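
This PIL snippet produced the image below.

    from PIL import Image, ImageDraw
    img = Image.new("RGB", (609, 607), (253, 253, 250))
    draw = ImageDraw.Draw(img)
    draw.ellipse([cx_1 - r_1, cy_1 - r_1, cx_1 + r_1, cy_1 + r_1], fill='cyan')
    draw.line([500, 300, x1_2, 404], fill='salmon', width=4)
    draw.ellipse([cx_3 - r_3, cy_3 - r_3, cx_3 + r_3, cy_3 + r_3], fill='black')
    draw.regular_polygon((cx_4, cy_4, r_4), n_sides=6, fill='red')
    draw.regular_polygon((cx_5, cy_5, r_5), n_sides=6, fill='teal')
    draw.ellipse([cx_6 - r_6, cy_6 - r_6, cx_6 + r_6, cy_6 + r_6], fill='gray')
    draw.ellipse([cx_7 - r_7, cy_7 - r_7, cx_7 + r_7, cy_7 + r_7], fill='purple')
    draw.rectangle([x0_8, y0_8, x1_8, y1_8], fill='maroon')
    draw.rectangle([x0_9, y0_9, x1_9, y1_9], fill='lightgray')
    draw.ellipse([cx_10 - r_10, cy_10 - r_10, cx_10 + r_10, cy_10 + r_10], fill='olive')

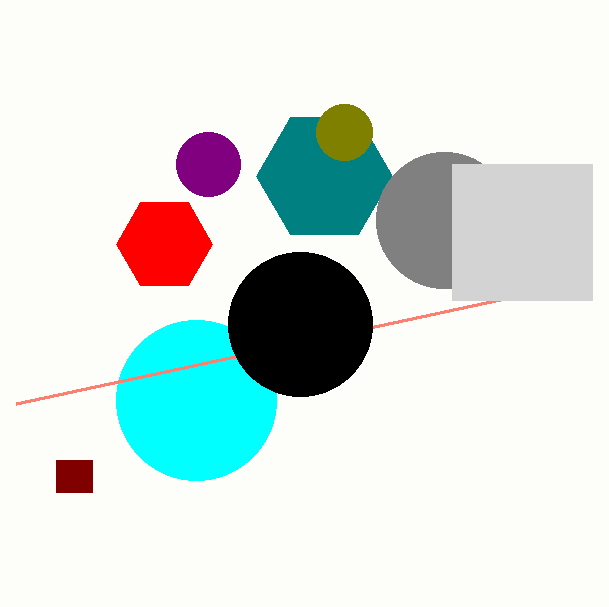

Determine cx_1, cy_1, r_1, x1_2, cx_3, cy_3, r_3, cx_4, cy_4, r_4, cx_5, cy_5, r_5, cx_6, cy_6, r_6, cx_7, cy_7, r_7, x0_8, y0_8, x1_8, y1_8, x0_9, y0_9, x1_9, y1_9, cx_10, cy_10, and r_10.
cx_1 = 196; cy_1 = 400; r_1 = 80; x1_2 = 16; cx_3 = 300; cy_3 = 324; r_3 = 72; cx_4 = 164; cy_4 = 244; r_4 = 48; cx_5 = 324; cy_5 = 176; r_5 = 68; cx_6 = 444; cy_6 = 220; r_6 = 68; cx_7 = 208; cy_7 = 164; r_7 = 32; x0_8 = 56; y0_8 = 460; x1_8 = 92; y1_8 = 492; x0_9 = 452; y0_9 = 164; x1_9 = 592; y1_9 = 300; cx_10 = 344; cy_10 = 132; r_10 = 28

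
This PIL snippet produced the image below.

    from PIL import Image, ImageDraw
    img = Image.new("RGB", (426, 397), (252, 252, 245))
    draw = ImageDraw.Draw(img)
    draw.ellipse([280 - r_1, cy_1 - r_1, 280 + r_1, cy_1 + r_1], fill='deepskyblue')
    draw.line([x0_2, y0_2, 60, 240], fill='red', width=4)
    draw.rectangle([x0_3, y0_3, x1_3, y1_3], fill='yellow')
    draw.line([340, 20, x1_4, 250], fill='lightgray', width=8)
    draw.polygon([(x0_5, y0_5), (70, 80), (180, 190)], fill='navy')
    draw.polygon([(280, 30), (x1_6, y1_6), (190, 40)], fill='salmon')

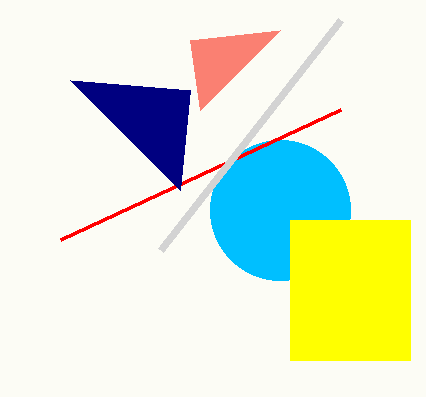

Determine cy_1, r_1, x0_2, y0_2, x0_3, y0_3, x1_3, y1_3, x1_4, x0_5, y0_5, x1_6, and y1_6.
cy_1 = 210
r_1 = 70
x0_2 = 340
y0_2 = 110
x0_3 = 290
y0_3 = 220
x1_3 = 410
y1_3 = 360
x1_4 = 160
x0_5 = 190
y0_5 = 90
x1_6 = 200
y1_6 = 110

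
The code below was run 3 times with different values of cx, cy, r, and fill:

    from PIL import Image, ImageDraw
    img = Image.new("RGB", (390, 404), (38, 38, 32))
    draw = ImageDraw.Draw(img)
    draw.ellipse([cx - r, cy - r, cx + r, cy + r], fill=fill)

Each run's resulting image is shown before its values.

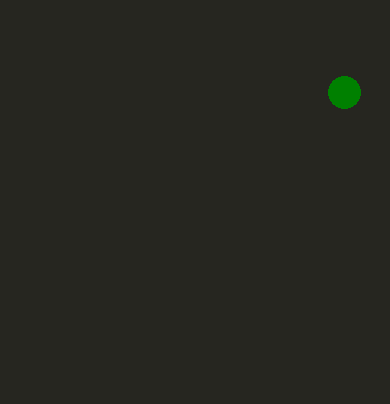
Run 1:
cx = 344
cy = 92
r = 16
fill = 'green'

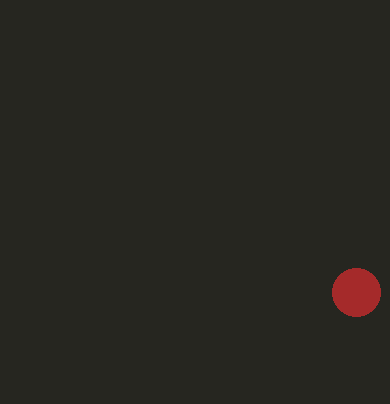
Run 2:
cx = 356, cy = 292, r = 24, fill = 'brown'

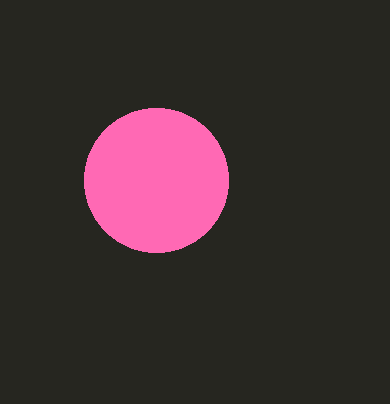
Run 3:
cx = 156, cy = 180, r = 72, fill = 'hotpink'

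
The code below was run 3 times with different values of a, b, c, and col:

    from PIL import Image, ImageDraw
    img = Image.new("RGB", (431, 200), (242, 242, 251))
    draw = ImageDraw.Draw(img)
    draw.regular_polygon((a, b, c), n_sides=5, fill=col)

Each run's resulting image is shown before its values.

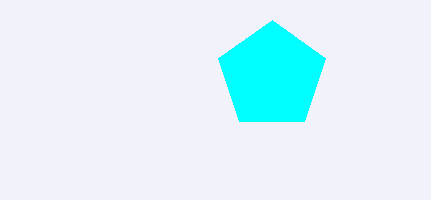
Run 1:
a = 272
b = 76
c = 56
col = 'cyan'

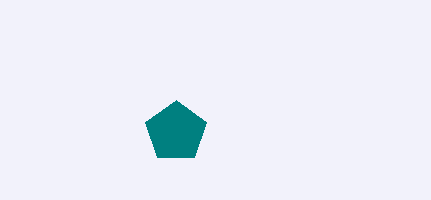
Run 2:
a = 176; b = 132; c = 32; col = 'teal'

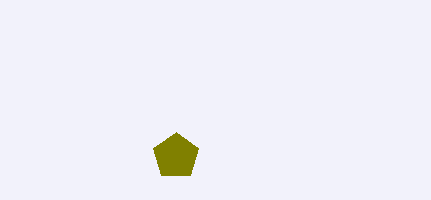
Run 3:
a = 176; b = 156; c = 24; col = 'olive'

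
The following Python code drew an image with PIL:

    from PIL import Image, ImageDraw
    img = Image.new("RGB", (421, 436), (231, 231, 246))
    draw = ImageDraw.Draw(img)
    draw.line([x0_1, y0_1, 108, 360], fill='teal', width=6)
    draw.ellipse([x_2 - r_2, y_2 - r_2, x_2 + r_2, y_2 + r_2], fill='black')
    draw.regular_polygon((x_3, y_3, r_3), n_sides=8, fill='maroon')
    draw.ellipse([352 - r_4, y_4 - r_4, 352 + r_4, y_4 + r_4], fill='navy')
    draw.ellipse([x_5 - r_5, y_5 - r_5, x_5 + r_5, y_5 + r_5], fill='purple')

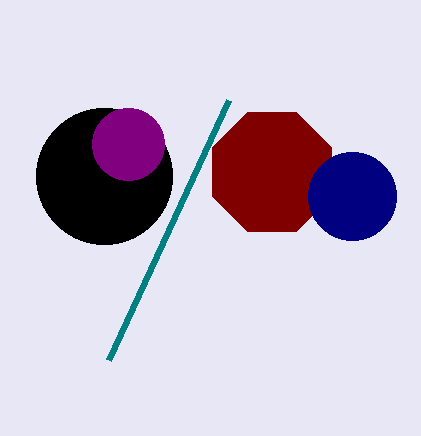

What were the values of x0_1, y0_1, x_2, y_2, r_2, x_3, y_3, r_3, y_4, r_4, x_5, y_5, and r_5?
x0_1 = 228, y0_1 = 100, x_2 = 104, y_2 = 176, r_2 = 68, x_3 = 272, y_3 = 172, r_3 = 64, y_4 = 196, r_4 = 44, x_5 = 128, y_5 = 144, r_5 = 36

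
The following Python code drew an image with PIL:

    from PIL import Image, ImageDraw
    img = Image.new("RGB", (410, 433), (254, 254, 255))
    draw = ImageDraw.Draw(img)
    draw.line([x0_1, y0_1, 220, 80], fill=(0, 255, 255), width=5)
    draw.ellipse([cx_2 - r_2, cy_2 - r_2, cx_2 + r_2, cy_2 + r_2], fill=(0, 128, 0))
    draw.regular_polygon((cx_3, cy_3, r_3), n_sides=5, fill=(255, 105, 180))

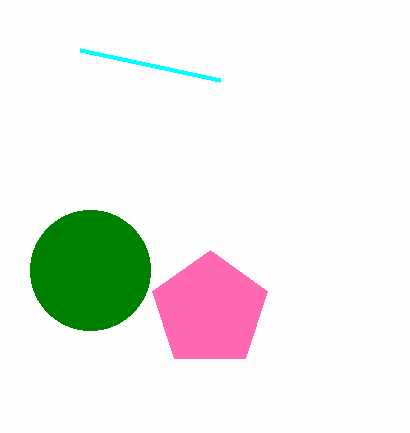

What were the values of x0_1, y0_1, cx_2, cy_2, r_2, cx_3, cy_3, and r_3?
x0_1 = 80; y0_1 = 50; cx_2 = 90; cy_2 = 270; r_2 = 60; cx_3 = 210; cy_3 = 310; r_3 = 60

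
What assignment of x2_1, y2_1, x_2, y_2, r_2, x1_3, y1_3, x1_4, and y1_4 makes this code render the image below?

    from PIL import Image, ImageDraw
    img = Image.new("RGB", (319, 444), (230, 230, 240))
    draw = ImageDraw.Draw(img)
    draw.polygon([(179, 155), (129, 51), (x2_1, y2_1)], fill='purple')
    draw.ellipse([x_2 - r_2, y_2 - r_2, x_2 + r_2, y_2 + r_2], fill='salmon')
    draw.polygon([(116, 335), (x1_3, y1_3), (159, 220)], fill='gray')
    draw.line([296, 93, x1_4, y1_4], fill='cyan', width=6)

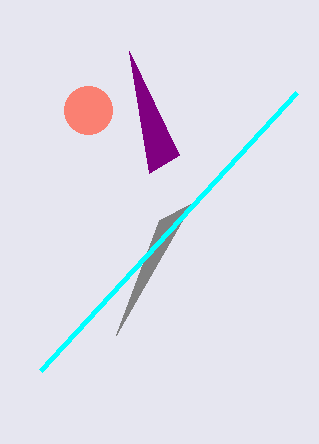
x2_1 = 149
y2_1 = 173
x_2 = 88
y_2 = 110
r_2 = 24
x1_3 = 192
y1_3 = 203
x1_4 = 40
y1_4 = 371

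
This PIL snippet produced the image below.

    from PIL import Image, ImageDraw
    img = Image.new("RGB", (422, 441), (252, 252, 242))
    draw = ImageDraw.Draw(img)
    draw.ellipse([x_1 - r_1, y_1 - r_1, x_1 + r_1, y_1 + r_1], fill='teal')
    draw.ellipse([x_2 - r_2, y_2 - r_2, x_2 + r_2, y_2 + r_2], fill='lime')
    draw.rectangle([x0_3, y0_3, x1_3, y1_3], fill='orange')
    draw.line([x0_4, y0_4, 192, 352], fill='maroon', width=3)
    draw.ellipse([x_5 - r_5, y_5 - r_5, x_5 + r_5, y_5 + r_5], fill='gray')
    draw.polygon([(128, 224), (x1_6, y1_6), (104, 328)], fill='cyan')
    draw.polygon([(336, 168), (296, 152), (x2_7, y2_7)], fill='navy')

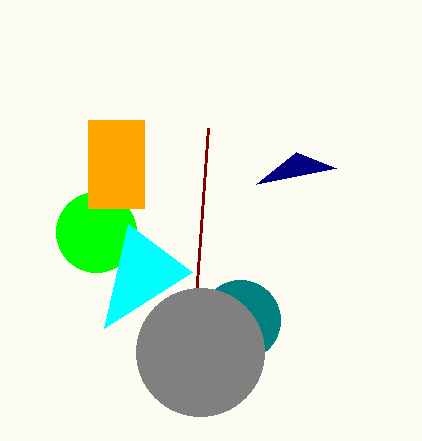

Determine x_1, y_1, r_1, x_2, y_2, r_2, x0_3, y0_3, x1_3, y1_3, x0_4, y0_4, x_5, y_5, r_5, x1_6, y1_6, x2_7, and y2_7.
x_1 = 240, y_1 = 320, r_1 = 40, x_2 = 96, y_2 = 232, r_2 = 40, x0_3 = 88, y0_3 = 120, x1_3 = 144, y1_3 = 208, x0_4 = 208, y0_4 = 128, x_5 = 200, y_5 = 352, r_5 = 64, x1_6 = 192, y1_6 = 272, x2_7 = 256, y2_7 = 184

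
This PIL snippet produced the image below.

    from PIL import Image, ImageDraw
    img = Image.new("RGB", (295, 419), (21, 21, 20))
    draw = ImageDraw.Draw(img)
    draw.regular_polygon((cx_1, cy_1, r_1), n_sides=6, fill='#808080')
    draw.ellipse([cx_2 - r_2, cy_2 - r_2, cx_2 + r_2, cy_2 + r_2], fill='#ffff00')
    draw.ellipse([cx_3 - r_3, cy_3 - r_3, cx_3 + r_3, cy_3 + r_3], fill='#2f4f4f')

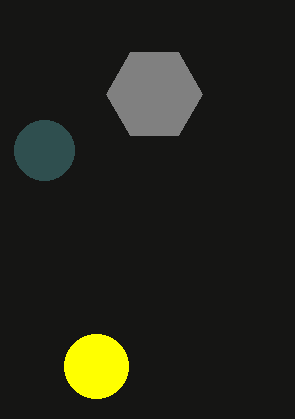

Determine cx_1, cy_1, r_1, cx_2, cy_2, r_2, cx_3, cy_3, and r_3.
cx_1 = 154, cy_1 = 94, r_1 = 48, cx_2 = 96, cy_2 = 366, r_2 = 32, cx_3 = 44, cy_3 = 150, r_3 = 30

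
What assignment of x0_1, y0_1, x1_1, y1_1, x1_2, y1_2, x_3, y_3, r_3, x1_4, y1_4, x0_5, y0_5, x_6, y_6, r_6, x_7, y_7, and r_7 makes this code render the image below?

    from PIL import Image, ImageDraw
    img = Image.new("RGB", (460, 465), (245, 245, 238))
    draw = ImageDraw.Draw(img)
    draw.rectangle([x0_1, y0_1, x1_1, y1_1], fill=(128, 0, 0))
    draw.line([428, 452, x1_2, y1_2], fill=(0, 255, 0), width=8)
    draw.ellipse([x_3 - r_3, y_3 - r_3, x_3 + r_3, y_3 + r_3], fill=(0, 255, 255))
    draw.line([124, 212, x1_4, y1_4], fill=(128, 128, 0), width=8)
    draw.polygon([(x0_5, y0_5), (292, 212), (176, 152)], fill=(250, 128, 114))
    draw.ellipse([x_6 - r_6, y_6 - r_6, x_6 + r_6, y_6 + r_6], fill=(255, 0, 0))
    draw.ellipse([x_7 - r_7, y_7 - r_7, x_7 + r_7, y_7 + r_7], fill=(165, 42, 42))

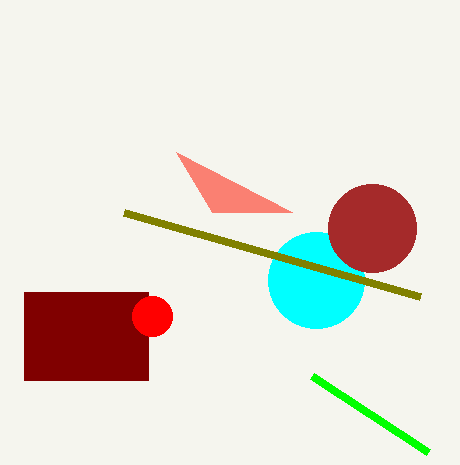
x0_1 = 24, y0_1 = 292, x1_1 = 148, y1_1 = 380, x1_2 = 312, y1_2 = 376, x_3 = 316, y_3 = 280, r_3 = 48, x1_4 = 420, y1_4 = 296, x0_5 = 212, y0_5 = 212, x_6 = 152, y_6 = 316, r_6 = 20, x_7 = 372, y_7 = 228, r_7 = 44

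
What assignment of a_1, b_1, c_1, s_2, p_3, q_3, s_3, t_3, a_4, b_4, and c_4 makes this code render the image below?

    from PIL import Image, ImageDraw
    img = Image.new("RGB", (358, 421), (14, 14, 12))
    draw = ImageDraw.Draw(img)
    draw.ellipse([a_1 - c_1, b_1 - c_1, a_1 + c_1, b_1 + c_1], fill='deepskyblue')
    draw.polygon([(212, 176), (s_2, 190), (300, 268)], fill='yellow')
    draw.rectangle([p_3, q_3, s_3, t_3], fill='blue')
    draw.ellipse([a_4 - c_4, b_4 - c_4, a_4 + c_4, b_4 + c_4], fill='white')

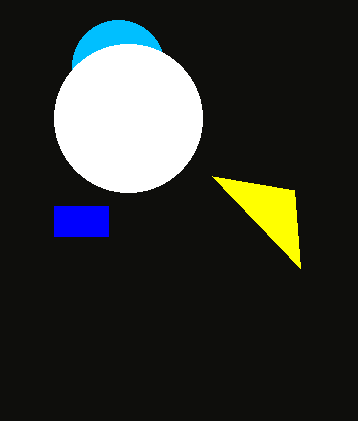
a_1 = 118, b_1 = 66, c_1 = 46, s_2 = 294, p_3 = 54, q_3 = 206, s_3 = 108, t_3 = 236, a_4 = 128, b_4 = 118, c_4 = 74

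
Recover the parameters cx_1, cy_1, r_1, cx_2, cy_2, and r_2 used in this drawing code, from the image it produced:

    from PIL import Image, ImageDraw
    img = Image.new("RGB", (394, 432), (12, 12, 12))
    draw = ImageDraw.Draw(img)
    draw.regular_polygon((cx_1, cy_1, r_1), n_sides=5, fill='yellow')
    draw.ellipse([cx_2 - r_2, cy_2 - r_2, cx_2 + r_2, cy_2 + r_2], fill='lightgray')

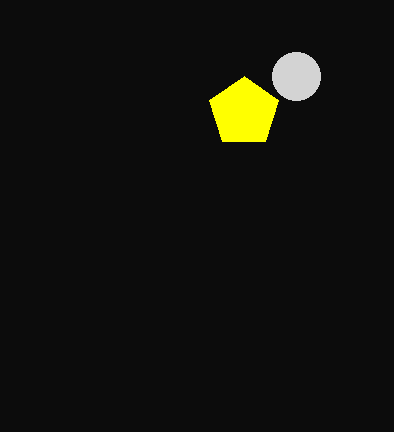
cx_1 = 244, cy_1 = 112, r_1 = 36, cx_2 = 296, cy_2 = 76, r_2 = 24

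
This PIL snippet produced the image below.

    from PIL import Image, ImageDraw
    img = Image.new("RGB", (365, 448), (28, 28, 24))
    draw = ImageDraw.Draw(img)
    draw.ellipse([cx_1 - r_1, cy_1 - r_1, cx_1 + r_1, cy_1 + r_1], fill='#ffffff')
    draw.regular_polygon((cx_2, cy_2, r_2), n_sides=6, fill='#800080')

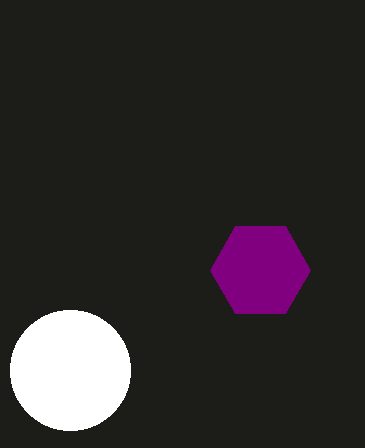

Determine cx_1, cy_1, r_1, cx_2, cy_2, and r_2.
cx_1 = 70
cy_1 = 370
r_1 = 60
cx_2 = 260
cy_2 = 270
r_2 = 50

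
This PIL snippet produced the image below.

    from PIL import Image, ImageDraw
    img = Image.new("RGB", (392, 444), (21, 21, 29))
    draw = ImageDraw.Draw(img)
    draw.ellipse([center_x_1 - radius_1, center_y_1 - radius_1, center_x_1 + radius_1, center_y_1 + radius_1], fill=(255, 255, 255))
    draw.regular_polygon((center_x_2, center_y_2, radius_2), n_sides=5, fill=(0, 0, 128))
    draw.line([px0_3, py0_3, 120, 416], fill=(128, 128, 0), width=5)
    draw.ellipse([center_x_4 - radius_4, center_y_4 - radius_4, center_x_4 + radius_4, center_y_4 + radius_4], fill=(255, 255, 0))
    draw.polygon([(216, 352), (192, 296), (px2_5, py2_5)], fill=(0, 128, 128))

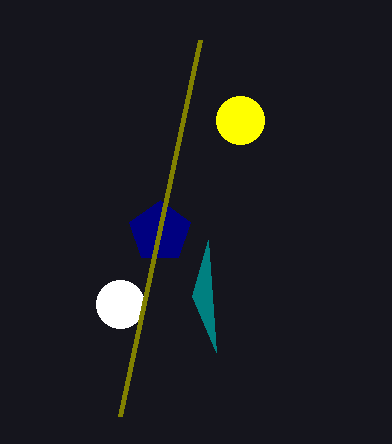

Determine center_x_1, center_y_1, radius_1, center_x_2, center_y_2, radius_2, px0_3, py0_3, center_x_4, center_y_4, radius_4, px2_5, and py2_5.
center_x_1 = 120
center_y_1 = 304
radius_1 = 24
center_x_2 = 160
center_y_2 = 232
radius_2 = 32
px0_3 = 200
py0_3 = 40
center_x_4 = 240
center_y_4 = 120
radius_4 = 24
px2_5 = 208
py2_5 = 240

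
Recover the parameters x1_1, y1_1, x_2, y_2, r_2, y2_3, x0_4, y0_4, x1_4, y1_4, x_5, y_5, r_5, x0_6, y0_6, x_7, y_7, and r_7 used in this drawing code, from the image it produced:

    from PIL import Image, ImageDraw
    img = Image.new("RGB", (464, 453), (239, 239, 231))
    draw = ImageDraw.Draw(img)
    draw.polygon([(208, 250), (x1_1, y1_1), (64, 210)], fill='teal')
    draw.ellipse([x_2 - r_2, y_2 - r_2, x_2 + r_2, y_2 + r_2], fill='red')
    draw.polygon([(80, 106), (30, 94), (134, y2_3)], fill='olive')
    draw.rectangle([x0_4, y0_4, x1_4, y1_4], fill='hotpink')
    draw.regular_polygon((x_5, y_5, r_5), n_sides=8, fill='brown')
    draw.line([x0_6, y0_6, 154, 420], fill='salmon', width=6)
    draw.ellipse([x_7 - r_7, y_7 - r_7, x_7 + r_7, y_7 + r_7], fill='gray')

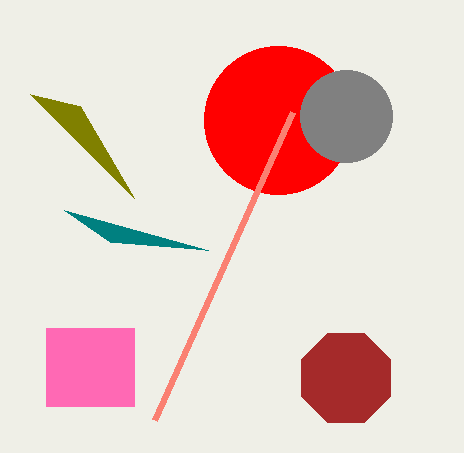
x1_1 = 110; y1_1 = 242; x_2 = 278; y_2 = 120; r_2 = 74; y2_3 = 198; x0_4 = 46; y0_4 = 328; x1_4 = 134; y1_4 = 406; x_5 = 346; y_5 = 378; r_5 = 48; x0_6 = 292; y0_6 = 112; x_7 = 346; y_7 = 116; r_7 = 46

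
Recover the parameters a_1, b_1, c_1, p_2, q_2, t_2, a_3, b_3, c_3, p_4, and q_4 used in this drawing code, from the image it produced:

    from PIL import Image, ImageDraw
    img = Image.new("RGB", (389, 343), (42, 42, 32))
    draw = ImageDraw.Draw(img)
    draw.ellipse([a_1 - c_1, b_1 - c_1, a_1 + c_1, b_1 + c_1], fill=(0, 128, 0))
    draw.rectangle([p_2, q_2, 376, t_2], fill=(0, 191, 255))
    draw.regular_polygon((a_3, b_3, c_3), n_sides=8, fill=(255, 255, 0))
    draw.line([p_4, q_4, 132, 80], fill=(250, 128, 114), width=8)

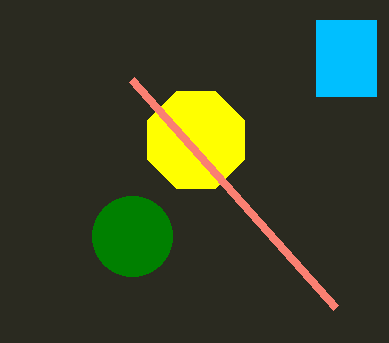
a_1 = 132
b_1 = 236
c_1 = 40
p_2 = 316
q_2 = 20
t_2 = 96
a_3 = 196
b_3 = 140
c_3 = 52
p_4 = 336
q_4 = 308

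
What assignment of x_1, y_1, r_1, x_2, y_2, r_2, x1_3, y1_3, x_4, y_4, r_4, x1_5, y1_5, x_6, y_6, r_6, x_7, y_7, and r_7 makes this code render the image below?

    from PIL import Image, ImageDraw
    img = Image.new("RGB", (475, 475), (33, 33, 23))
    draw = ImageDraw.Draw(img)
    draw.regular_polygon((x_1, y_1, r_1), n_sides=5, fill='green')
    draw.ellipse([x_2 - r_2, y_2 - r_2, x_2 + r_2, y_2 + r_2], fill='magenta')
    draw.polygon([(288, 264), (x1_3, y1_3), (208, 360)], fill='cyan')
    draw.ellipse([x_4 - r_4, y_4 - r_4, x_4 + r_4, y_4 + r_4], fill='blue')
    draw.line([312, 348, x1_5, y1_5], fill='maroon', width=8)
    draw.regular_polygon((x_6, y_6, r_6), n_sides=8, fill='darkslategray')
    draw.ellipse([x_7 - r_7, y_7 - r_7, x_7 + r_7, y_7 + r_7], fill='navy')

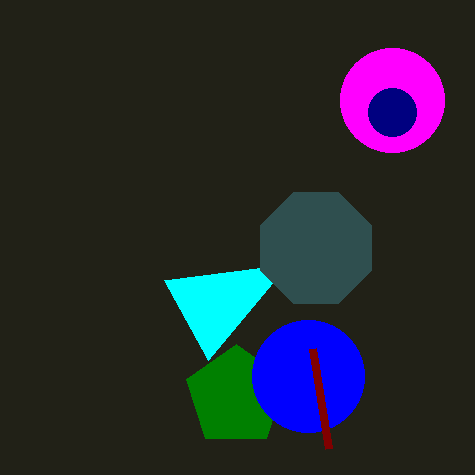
x_1 = 236
y_1 = 396
r_1 = 52
x_2 = 392
y_2 = 100
r_2 = 52
x1_3 = 164
y1_3 = 280
x_4 = 308
y_4 = 376
r_4 = 56
x1_5 = 328
y1_5 = 448
x_6 = 316
y_6 = 248
r_6 = 60
x_7 = 392
y_7 = 112
r_7 = 24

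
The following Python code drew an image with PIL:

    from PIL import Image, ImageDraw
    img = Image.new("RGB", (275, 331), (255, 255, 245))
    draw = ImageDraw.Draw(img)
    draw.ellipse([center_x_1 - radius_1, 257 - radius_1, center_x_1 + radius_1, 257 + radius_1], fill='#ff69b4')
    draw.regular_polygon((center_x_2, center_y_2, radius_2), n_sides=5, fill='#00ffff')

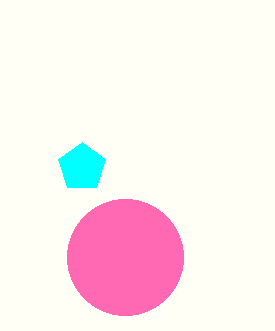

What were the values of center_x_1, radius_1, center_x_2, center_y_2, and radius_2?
center_x_1 = 125; radius_1 = 58; center_x_2 = 82; center_y_2 = 167; radius_2 = 25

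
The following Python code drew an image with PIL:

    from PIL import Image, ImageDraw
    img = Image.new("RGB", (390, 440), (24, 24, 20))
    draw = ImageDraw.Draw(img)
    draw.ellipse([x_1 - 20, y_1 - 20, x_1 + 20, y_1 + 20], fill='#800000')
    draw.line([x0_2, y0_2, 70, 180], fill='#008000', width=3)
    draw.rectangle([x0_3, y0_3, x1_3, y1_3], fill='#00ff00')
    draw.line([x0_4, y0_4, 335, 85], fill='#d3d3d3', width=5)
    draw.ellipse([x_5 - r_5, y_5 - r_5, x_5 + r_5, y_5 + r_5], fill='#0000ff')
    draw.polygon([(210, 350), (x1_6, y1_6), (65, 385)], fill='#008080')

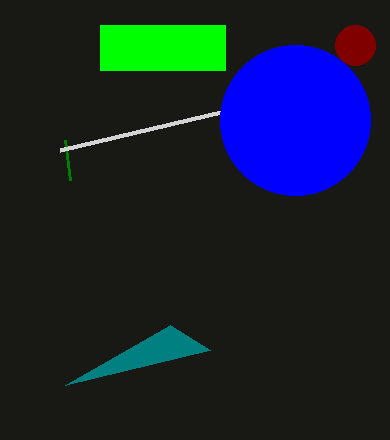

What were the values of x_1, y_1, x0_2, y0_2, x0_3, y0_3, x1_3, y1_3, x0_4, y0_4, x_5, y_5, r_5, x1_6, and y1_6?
x_1 = 355; y_1 = 45; x0_2 = 65; y0_2 = 140; x0_3 = 100; y0_3 = 25; x1_3 = 225; y1_3 = 70; x0_4 = 60; y0_4 = 150; x_5 = 295; y_5 = 120; r_5 = 75; x1_6 = 170; y1_6 = 325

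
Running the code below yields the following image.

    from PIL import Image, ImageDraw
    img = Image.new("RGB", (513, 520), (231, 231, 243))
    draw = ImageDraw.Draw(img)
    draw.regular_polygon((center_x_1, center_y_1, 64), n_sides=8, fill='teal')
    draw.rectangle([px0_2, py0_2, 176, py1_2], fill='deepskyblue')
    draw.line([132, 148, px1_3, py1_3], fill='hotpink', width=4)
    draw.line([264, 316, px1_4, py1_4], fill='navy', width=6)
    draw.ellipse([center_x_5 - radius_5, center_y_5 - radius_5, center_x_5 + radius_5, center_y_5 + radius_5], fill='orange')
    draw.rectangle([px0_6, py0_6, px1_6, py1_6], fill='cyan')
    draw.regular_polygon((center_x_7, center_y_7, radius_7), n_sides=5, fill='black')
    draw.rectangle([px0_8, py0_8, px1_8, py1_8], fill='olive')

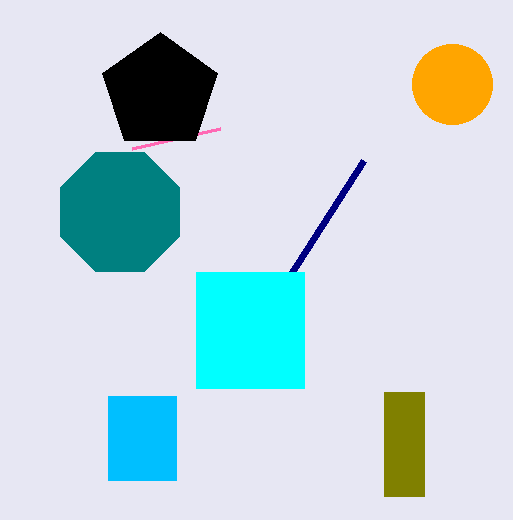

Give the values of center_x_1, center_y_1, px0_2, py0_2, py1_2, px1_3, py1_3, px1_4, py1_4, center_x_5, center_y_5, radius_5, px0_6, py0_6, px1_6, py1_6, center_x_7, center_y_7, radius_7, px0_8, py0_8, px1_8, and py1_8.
center_x_1 = 120
center_y_1 = 212
px0_2 = 108
py0_2 = 396
py1_2 = 480
px1_3 = 220
py1_3 = 128
px1_4 = 364
py1_4 = 160
center_x_5 = 452
center_y_5 = 84
radius_5 = 40
px0_6 = 196
py0_6 = 272
px1_6 = 304
py1_6 = 388
center_x_7 = 160
center_y_7 = 92
radius_7 = 60
px0_8 = 384
py0_8 = 392
px1_8 = 424
py1_8 = 496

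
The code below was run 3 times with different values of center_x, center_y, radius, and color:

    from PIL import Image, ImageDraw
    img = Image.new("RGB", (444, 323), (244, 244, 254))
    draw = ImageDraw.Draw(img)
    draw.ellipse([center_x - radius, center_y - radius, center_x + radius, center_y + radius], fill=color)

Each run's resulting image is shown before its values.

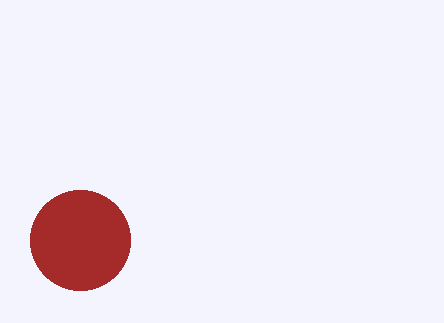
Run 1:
center_x = 80; center_y = 240; radius = 50; color = 'brown'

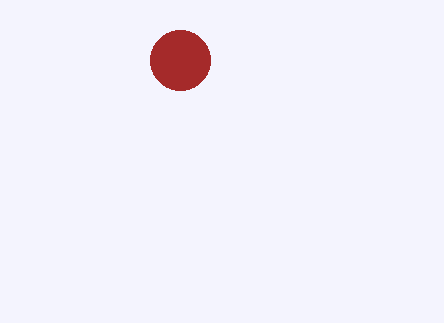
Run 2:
center_x = 180; center_y = 60; radius = 30; color = 'brown'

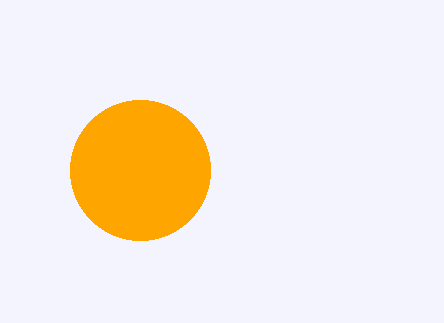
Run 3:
center_x = 140; center_y = 170; radius = 70; color = 'orange'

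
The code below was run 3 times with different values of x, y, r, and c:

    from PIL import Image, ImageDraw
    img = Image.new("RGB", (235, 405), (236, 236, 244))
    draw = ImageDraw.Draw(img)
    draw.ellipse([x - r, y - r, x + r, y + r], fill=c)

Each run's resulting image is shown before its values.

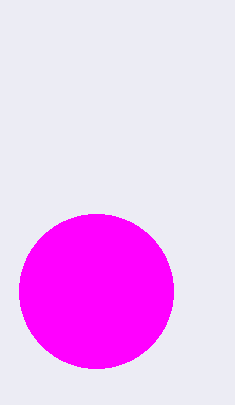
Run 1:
x = 96
y = 291
r = 77
c = 'magenta'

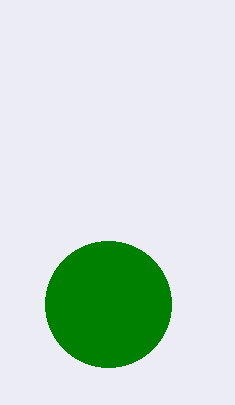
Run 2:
x = 108; y = 304; r = 63; c = 'green'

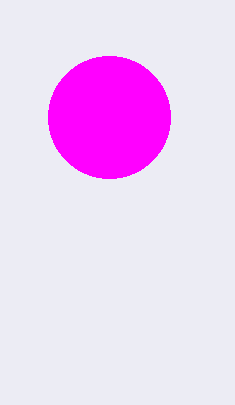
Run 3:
x = 109
y = 117
r = 61
c = 'magenta'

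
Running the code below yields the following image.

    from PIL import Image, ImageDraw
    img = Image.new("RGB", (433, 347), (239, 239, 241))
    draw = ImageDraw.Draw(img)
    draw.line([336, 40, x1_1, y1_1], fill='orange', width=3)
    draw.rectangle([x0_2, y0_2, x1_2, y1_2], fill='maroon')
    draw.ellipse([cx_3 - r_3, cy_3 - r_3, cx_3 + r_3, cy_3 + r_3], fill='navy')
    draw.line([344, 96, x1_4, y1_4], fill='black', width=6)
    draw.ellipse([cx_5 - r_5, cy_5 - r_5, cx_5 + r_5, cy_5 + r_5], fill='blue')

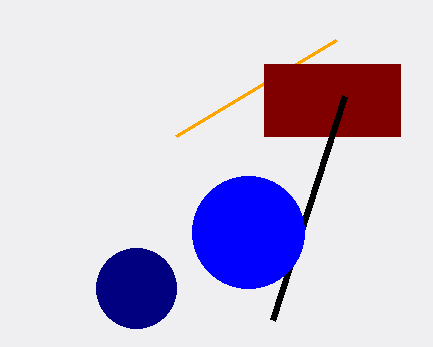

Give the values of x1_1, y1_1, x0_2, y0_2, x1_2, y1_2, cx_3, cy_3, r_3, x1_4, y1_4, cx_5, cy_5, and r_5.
x1_1 = 176, y1_1 = 136, x0_2 = 264, y0_2 = 64, x1_2 = 400, y1_2 = 136, cx_3 = 136, cy_3 = 288, r_3 = 40, x1_4 = 272, y1_4 = 320, cx_5 = 248, cy_5 = 232, r_5 = 56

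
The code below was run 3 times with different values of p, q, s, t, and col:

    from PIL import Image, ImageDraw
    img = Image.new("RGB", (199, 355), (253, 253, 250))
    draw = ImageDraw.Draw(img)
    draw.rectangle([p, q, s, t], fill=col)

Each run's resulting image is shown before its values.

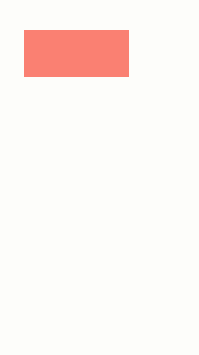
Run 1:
p = 24
q = 30
s = 128
t = 76
col = 'salmon'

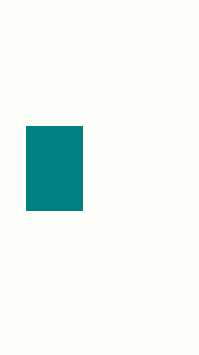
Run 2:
p = 26
q = 126
s = 82
t = 210
col = 'teal'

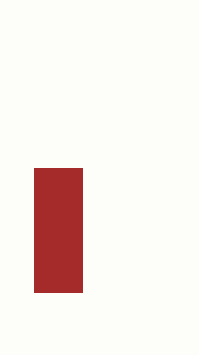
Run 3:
p = 34, q = 168, s = 82, t = 292, col = 'brown'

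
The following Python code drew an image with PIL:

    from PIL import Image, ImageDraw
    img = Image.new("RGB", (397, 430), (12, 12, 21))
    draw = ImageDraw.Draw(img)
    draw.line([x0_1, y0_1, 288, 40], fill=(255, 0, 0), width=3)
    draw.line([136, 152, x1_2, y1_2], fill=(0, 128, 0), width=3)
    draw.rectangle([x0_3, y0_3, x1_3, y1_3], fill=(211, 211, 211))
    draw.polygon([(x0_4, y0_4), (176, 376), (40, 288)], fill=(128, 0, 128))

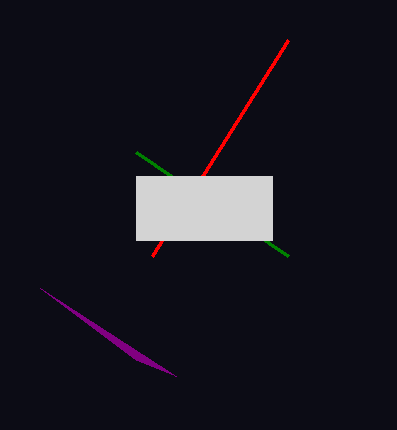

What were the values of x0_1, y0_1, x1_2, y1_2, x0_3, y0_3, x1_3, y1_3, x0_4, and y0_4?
x0_1 = 152; y0_1 = 256; x1_2 = 288; y1_2 = 256; x0_3 = 136; y0_3 = 176; x1_3 = 272; y1_3 = 240; x0_4 = 136; y0_4 = 360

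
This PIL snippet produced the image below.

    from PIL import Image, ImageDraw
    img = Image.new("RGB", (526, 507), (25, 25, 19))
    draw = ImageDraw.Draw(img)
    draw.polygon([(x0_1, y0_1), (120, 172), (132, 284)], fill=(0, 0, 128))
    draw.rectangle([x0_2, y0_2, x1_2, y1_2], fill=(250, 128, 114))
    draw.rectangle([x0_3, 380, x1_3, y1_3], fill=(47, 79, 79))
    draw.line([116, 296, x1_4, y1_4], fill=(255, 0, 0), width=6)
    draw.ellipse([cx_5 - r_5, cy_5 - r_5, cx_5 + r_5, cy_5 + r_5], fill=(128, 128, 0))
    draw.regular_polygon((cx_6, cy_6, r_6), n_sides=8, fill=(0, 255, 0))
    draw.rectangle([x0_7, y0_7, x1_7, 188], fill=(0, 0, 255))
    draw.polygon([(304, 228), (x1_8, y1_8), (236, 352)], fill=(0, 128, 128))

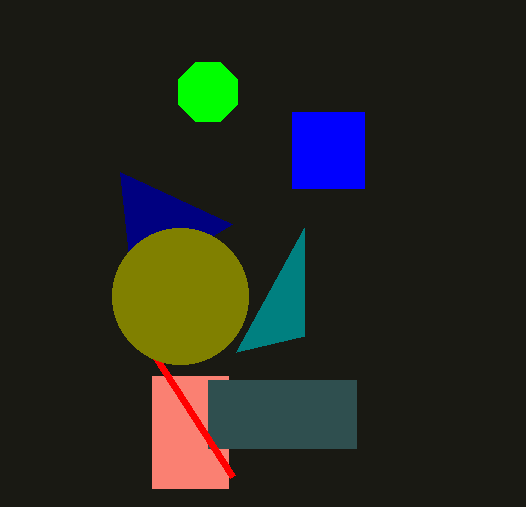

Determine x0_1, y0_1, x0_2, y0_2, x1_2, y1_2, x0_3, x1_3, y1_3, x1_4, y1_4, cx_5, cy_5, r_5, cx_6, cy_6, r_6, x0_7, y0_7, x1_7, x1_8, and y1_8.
x0_1 = 232
y0_1 = 224
x0_2 = 152
y0_2 = 376
x1_2 = 228
y1_2 = 488
x0_3 = 208
x1_3 = 356
y1_3 = 448
x1_4 = 232
y1_4 = 476
cx_5 = 180
cy_5 = 296
r_5 = 68
cx_6 = 208
cy_6 = 92
r_6 = 32
x0_7 = 292
y0_7 = 112
x1_7 = 364
x1_8 = 304
y1_8 = 336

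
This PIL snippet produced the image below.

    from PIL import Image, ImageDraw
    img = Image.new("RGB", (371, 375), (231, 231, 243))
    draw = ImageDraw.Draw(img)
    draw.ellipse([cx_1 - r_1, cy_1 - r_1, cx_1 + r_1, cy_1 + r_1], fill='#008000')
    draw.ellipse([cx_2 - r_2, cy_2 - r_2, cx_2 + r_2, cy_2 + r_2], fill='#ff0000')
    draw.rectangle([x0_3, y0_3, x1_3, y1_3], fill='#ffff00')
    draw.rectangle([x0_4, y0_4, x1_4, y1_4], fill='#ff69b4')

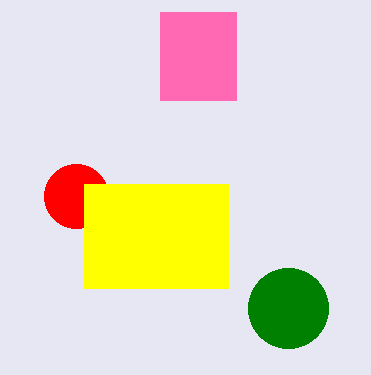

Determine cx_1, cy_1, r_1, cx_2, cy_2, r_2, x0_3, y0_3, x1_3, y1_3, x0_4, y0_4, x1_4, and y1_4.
cx_1 = 288, cy_1 = 308, r_1 = 40, cx_2 = 76, cy_2 = 196, r_2 = 32, x0_3 = 84, y0_3 = 184, x1_3 = 228, y1_3 = 288, x0_4 = 160, y0_4 = 12, x1_4 = 236, y1_4 = 100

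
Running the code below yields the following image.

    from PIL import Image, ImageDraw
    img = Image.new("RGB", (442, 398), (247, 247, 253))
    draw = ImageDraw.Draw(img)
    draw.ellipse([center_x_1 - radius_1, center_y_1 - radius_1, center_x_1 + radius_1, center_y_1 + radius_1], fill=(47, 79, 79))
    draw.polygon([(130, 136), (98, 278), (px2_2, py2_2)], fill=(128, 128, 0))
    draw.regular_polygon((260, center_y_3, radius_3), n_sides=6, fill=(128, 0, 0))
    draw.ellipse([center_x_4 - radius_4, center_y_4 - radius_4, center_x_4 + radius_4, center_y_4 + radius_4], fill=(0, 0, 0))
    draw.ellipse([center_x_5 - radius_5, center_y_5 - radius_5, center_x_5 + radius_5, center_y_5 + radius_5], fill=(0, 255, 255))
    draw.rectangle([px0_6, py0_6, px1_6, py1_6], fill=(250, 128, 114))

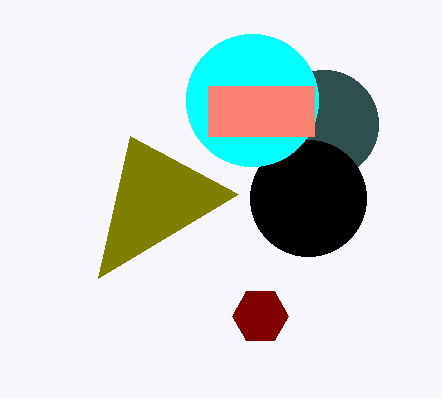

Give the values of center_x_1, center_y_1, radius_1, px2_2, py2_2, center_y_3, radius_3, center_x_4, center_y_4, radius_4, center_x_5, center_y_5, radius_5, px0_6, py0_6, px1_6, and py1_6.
center_x_1 = 324; center_y_1 = 124; radius_1 = 54; px2_2 = 238; py2_2 = 194; center_y_3 = 316; radius_3 = 28; center_x_4 = 308; center_y_4 = 198; radius_4 = 58; center_x_5 = 252; center_y_5 = 100; radius_5 = 66; px0_6 = 208; py0_6 = 86; px1_6 = 314; py1_6 = 136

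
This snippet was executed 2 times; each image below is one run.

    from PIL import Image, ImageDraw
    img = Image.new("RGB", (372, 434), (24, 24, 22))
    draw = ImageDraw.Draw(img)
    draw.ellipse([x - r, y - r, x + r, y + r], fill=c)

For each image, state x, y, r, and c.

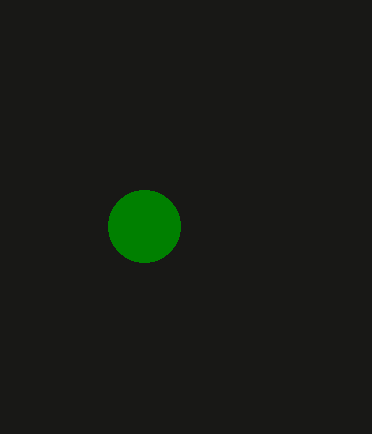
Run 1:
x = 144
y = 226
r = 36
c = 'green'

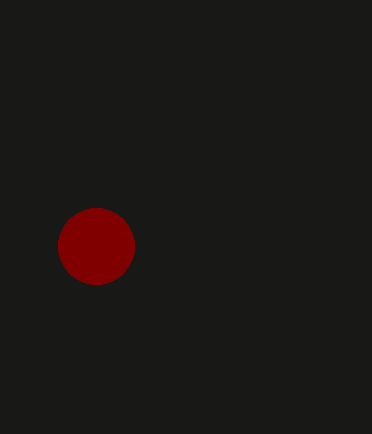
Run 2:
x = 96; y = 246; r = 38; c = 'maroon'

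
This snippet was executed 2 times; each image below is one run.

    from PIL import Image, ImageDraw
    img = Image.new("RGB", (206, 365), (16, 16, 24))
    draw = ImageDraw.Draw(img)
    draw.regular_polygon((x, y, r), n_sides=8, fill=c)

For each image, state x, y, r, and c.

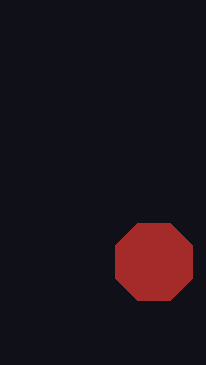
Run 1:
x = 154; y = 262; r = 42; c = 'brown'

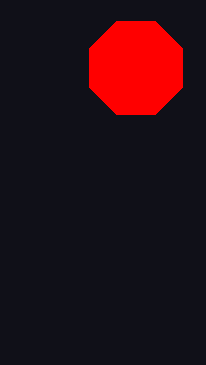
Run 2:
x = 136
y = 68
r = 50
c = 'red'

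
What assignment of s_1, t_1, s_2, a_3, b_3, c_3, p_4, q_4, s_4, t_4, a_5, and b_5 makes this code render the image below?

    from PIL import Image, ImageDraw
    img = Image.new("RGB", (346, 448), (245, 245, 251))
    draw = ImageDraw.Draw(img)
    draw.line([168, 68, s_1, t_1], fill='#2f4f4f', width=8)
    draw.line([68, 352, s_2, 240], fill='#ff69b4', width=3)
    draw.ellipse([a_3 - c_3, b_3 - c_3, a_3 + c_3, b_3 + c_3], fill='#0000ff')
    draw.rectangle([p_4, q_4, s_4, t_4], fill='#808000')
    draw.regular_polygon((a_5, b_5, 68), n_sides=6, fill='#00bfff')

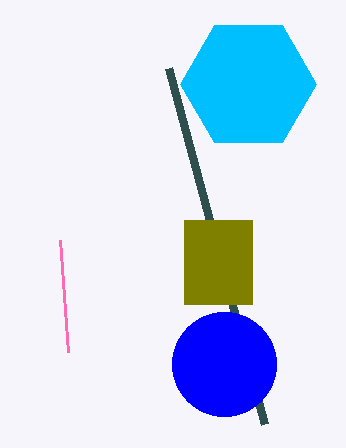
s_1 = 264
t_1 = 424
s_2 = 60
a_3 = 224
b_3 = 364
c_3 = 52
p_4 = 184
q_4 = 220
s_4 = 252
t_4 = 304
a_5 = 248
b_5 = 84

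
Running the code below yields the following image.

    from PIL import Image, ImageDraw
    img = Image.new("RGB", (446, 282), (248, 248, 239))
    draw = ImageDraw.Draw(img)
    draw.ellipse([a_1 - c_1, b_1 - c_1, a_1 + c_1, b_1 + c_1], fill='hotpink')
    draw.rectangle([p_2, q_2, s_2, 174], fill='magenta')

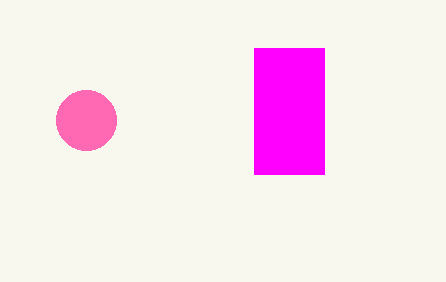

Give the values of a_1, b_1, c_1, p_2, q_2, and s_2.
a_1 = 86, b_1 = 120, c_1 = 30, p_2 = 254, q_2 = 48, s_2 = 324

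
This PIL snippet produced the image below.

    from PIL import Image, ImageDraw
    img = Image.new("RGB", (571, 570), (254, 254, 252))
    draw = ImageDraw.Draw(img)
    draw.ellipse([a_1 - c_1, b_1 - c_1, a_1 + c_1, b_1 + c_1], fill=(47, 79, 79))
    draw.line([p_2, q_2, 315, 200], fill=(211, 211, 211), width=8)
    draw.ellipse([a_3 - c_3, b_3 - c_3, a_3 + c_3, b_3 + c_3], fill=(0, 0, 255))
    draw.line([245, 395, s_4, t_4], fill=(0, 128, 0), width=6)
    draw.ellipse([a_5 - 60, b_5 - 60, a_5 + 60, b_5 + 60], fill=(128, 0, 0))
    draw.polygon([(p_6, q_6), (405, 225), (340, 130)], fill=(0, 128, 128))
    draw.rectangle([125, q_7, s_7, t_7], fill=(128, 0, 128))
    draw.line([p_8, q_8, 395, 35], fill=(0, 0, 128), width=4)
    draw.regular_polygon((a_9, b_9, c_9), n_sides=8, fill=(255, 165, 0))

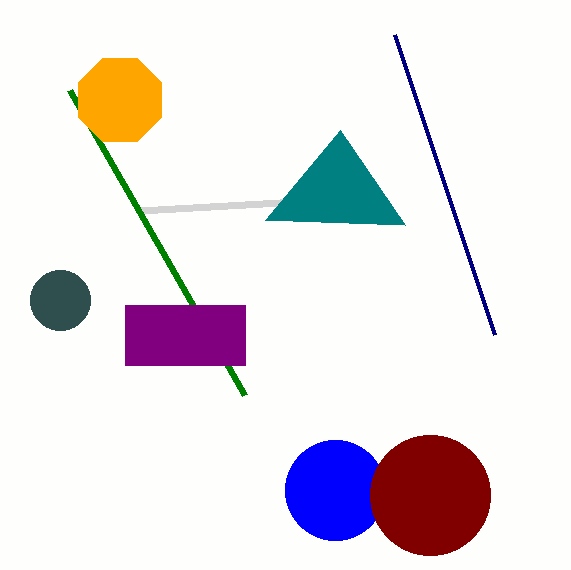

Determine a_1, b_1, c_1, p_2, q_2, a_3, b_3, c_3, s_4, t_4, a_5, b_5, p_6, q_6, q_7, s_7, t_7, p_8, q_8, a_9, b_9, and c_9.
a_1 = 60; b_1 = 300; c_1 = 30; p_2 = 140; q_2 = 210; a_3 = 335; b_3 = 490; c_3 = 50; s_4 = 70; t_4 = 90; a_5 = 430; b_5 = 495; p_6 = 265; q_6 = 220; q_7 = 305; s_7 = 245; t_7 = 365; p_8 = 495; q_8 = 335; a_9 = 120; b_9 = 100; c_9 = 45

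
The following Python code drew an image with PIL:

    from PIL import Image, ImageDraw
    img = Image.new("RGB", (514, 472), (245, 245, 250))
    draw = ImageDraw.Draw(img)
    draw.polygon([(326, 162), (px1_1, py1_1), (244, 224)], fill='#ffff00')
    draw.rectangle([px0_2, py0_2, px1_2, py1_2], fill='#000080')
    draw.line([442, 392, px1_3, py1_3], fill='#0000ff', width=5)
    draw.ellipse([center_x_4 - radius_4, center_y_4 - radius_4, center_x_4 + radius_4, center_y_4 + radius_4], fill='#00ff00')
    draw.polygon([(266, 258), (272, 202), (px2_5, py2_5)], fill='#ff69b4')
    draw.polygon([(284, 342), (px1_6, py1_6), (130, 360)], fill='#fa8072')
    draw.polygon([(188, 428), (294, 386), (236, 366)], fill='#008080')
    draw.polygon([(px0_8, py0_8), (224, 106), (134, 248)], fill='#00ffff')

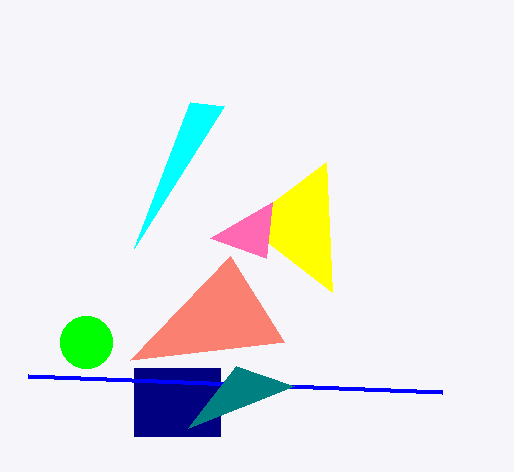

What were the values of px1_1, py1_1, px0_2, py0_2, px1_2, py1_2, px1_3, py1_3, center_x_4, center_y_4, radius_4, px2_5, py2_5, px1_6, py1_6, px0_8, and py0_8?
px1_1 = 332; py1_1 = 292; px0_2 = 134; py0_2 = 368; px1_2 = 220; py1_2 = 436; px1_3 = 28; py1_3 = 376; center_x_4 = 86; center_y_4 = 342; radius_4 = 26; px2_5 = 210; py2_5 = 238; px1_6 = 230; py1_6 = 256; px0_8 = 190; py0_8 = 102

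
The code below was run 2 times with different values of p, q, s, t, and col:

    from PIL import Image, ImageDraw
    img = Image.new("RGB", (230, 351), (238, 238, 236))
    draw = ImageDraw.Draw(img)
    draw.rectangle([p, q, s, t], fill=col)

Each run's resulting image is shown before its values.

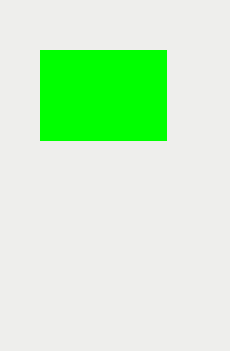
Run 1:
p = 40
q = 50
s = 166
t = 140
col = 'lime'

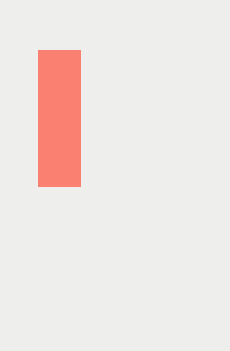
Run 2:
p = 38
q = 50
s = 80
t = 186
col = 'salmon'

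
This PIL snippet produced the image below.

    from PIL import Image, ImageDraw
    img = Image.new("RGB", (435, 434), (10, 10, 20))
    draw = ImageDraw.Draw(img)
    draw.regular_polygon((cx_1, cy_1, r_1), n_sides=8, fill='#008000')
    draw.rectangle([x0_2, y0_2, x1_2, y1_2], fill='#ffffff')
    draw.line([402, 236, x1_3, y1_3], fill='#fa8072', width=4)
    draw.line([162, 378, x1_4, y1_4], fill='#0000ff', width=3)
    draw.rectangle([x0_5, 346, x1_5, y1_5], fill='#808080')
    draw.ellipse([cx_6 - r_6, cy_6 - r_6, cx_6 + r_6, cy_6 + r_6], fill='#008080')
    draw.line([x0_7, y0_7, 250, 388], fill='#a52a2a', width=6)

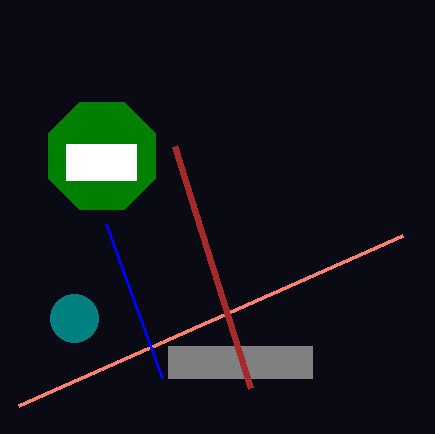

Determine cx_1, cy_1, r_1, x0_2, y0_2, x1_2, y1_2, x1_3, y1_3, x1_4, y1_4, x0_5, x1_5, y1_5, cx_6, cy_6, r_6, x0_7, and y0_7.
cx_1 = 102
cy_1 = 156
r_1 = 58
x0_2 = 66
y0_2 = 144
x1_2 = 136
y1_2 = 180
x1_3 = 18
y1_3 = 406
x1_4 = 106
y1_4 = 224
x0_5 = 168
x1_5 = 312
y1_5 = 378
cx_6 = 74
cy_6 = 318
r_6 = 24
x0_7 = 174
y0_7 = 146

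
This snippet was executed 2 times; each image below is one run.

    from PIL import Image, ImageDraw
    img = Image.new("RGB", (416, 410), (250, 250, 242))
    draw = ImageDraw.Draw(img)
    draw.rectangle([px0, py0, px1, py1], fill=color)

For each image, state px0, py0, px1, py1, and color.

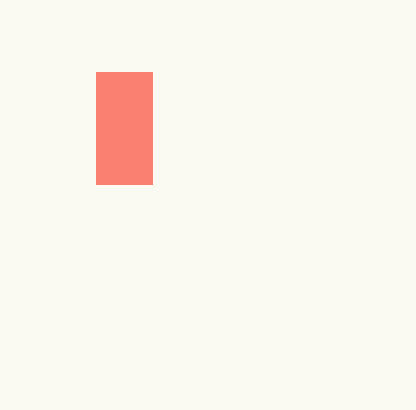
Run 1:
px0 = 96; py0 = 72; px1 = 152; py1 = 184; color = 'salmon'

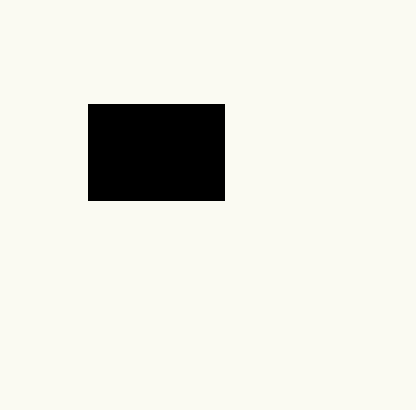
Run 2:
px0 = 88; py0 = 104; px1 = 224; py1 = 200; color = 'black'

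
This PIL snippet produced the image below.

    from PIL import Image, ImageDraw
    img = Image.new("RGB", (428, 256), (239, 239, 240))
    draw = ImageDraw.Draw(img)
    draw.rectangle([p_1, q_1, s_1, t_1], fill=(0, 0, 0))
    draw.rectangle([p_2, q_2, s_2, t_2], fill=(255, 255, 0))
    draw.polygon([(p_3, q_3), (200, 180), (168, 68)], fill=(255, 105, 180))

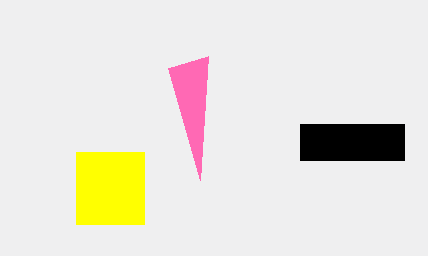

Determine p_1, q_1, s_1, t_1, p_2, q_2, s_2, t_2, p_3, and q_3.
p_1 = 300, q_1 = 124, s_1 = 404, t_1 = 160, p_2 = 76, q_2 = 152, s_2 = 144, t_2 = 224, p_3 = 208, q_3 = 56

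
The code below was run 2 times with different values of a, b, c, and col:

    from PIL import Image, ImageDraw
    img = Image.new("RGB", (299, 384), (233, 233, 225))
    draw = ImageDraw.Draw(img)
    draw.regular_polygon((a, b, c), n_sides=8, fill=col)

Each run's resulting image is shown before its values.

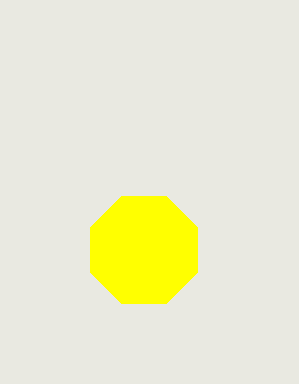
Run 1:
a = 144, b = 250, c = 58, col = 'yellow'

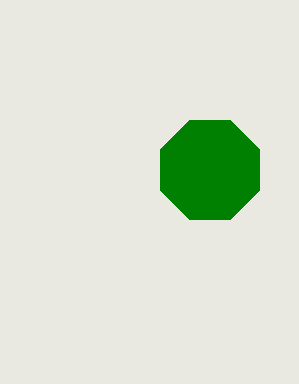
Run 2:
a = 210
b = 170
c = 54
col = 'green'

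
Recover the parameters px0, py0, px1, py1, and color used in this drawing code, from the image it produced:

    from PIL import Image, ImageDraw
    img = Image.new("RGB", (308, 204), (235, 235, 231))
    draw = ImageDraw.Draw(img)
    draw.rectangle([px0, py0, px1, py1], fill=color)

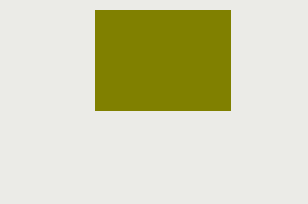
px0 = 95, py0 = 10, px1 = 230, py1 = 110, color = 'olive'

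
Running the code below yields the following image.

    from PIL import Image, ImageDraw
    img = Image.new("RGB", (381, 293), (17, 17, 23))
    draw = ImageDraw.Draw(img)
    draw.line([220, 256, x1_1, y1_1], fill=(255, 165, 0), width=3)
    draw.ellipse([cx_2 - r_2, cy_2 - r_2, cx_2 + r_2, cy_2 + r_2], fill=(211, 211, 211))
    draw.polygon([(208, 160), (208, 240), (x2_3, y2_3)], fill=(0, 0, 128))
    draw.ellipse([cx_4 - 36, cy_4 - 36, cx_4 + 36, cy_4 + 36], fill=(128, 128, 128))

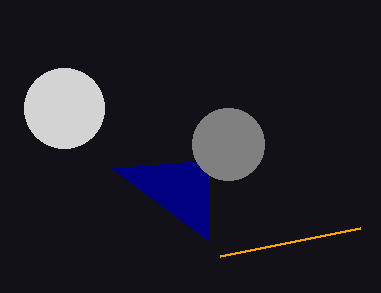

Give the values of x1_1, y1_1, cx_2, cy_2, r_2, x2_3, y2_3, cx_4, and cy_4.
x1_1 = 360, y1_1 = 228, cx_2 = 64, cy_2 = 108, r_2 = 40, x2_3 = 112, y2_3 = 168, cx_4 = 228, cy_4 = 144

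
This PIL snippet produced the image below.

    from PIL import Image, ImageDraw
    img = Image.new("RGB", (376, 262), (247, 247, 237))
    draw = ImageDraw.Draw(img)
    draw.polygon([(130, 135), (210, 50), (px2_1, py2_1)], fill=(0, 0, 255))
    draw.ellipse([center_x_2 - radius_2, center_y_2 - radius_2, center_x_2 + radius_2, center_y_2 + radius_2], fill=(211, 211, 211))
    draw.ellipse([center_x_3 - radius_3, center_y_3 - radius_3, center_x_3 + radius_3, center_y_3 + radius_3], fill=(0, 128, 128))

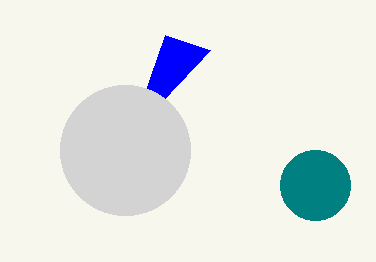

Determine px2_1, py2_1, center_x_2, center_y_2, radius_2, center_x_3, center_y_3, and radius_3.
px2_1 = 165
py2_1 = 35
center_x_2 = 125
center_y_2 = 150
radius_2 = 65
center_x_3 = 315
center_y_3 = 185
radius_3 = 35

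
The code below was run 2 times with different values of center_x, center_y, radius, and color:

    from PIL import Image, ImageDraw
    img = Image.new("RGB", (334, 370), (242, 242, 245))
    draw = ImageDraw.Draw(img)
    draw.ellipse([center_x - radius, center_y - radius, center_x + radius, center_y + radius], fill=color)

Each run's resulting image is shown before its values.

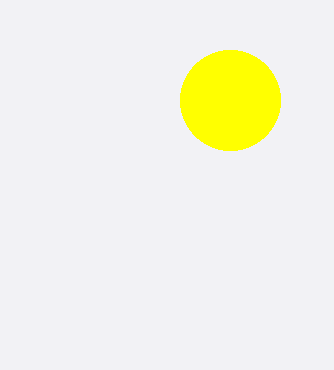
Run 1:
center_x = 230
center_y = 100
radius = 50
color = 'yellow'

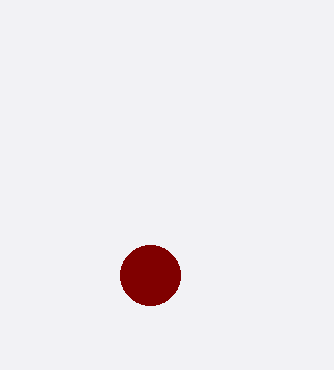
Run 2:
center_x = 150; center_y = 275; radius = 30; color = 'maroon'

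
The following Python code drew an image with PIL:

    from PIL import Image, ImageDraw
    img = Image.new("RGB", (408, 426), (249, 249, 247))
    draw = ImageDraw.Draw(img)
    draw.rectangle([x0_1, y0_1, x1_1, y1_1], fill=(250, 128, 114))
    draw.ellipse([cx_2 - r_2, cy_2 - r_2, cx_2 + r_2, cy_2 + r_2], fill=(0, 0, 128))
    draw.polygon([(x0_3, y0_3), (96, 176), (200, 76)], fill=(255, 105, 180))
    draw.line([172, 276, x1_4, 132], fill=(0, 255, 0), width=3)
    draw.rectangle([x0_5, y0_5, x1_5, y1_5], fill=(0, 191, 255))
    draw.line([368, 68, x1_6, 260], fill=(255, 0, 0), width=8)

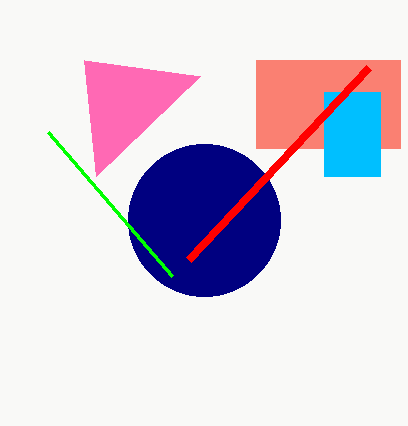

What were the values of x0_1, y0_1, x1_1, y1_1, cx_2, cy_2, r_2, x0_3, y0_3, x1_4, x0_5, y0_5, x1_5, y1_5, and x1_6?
x0_1 = 256; y0_1 = 60; x1_1 = 400; y1_1 = 148; cx_2 = 204; cy_2 = 220; r_2 = 76; x0_3 = 84; y0_3 = 60; x1_4 = 48; x0_5 = 324; y0_5 = 92; x1_5 = 380; y1_5 = 176; x1_6 = 188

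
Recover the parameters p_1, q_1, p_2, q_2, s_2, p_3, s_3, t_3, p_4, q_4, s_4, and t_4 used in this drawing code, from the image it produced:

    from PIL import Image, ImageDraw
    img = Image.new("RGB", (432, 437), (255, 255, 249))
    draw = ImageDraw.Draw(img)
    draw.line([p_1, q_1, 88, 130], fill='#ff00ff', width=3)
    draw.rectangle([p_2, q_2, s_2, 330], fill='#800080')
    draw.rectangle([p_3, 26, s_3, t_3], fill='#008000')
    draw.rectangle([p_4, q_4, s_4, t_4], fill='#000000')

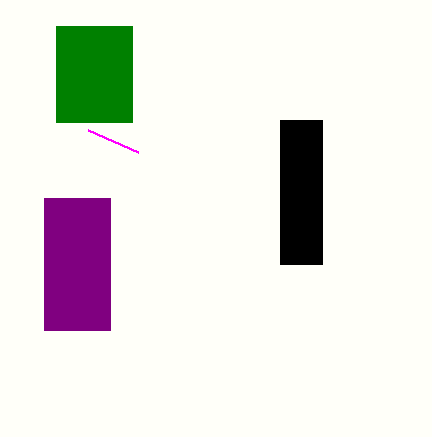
p_1 = 138
q_1 = 152
p_2 = 44
q_2 = 198
s_2 = 110
p_3 = 56
s_3 = 132
t_3 = 122
p_4 = 280
q_4 = 120
s_4 = 322
t_4 = 264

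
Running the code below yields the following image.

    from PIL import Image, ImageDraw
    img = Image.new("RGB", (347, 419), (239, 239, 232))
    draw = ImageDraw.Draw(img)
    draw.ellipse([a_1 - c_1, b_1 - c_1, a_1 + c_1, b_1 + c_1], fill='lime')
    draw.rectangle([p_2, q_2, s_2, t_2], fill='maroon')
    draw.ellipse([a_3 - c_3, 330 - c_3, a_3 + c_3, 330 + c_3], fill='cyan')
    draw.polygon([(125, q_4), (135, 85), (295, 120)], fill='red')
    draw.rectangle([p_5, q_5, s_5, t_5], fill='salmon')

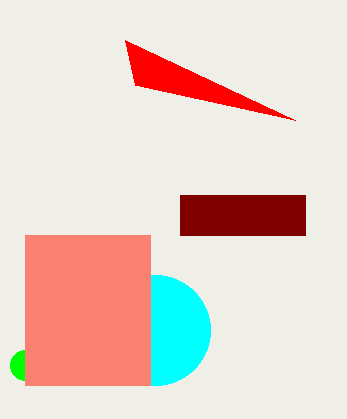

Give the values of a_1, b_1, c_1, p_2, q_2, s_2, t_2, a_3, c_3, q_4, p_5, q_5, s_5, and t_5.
a_1 = 25
b_1 = 365
c_1 = 15
p_2 = 180
q_2 = 195
s_2 = 305
t_2 = 235
a_3 = 155
c_3 = 55
q_4 = 40
p_5 = 25
q_5 = 235
s_5 = 150
t_5 = 385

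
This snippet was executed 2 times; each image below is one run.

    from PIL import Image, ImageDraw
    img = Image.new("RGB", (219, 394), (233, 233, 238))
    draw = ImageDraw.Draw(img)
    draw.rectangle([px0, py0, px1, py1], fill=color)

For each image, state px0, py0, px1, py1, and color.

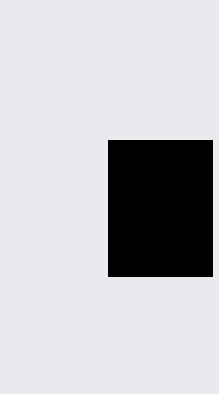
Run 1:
px0 = 108
py0 = 140
px1 = 212
py1 = 276
color = 'black'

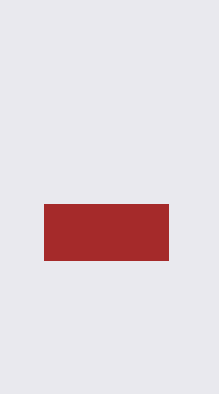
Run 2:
px0 = 44
py0 = 204
px1 = 168
py1 = 260
color = 'brown'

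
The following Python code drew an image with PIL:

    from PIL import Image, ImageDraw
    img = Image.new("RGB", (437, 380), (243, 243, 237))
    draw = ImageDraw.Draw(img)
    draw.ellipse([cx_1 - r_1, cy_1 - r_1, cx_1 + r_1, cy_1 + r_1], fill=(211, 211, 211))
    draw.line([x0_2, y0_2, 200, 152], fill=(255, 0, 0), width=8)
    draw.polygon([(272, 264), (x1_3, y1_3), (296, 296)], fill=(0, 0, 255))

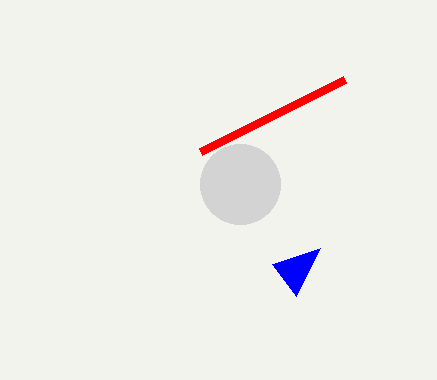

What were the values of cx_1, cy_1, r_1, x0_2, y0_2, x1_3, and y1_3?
cx_1 = 240
cy_1 = 184
r_1 = 40
x0_2 = 344
y0_2 = 80
x1_3 = 320
y1_3 = 248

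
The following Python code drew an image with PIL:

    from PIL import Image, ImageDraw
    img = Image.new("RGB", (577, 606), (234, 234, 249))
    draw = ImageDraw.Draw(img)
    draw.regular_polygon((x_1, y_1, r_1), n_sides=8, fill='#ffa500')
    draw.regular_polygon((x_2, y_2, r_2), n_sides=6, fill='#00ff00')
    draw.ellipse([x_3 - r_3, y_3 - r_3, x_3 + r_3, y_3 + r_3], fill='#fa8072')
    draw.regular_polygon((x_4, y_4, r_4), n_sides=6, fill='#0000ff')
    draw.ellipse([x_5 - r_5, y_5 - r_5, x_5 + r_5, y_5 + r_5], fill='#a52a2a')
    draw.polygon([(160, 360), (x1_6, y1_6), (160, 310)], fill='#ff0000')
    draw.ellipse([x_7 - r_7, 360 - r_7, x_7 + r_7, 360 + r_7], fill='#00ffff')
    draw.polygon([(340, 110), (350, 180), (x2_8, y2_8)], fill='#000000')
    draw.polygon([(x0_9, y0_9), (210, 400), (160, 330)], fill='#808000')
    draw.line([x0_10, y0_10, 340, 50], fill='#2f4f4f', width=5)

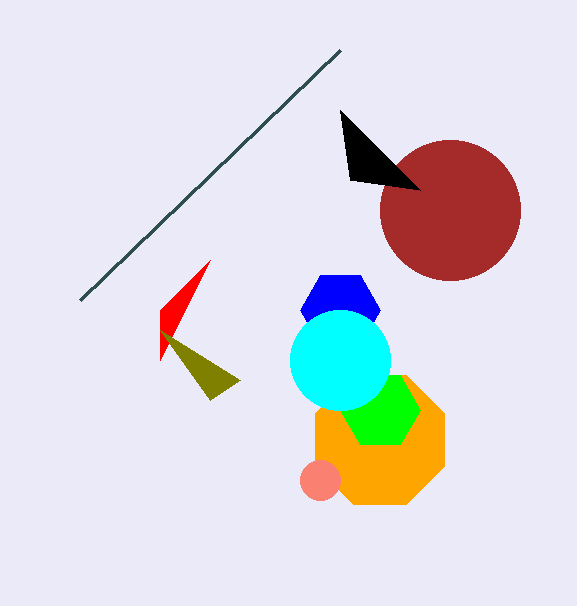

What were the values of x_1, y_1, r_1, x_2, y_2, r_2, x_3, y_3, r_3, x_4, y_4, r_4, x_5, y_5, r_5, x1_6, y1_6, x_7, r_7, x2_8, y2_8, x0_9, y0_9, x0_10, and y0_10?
x_1 = 380
y_1 = 440
r_1 = 70
x_2 = 380
y_2 = 410
r_2 = 40
x_3 = 320
y_3 = 480
r_3 = 20
x_4 = 340
y_4 = 310
r_4 = 40
x_5 = 450
y_5 = 210
r_5 = 70
x1_6 = 210
y1_6 = 260
x_7 = 340
r_7 = 50
x2_8 = 420
y2_8 = 190
x0_9 = 240
y0_9 = 380
x0_10 = 80
y0_10 = 300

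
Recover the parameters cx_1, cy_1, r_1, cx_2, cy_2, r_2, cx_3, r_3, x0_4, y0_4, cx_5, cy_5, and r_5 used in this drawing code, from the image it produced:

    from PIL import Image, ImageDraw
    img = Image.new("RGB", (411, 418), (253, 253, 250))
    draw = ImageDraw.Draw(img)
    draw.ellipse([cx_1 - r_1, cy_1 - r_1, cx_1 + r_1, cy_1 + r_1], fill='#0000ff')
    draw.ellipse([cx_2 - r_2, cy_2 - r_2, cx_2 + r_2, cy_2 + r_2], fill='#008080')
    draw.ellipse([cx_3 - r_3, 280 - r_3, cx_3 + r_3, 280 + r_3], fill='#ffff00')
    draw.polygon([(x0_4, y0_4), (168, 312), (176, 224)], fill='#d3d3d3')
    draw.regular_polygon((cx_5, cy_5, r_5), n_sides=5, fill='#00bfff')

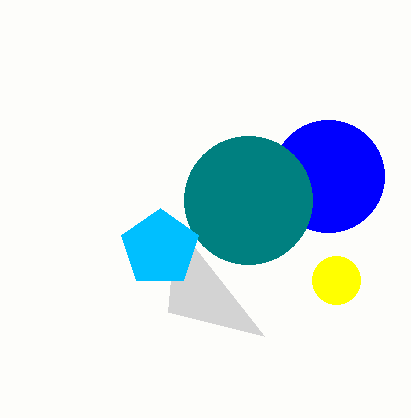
cx_1 = 328
cy_1 = 176
r_1 = 56
cx_2 = 248
cy_2 = 200
r_2 = 64
cx_3 = 336
r_3 = 24
x0_4 = 264
y0_4 = 336
cx_5 = 160
cy_5 = 248
r_5 = 40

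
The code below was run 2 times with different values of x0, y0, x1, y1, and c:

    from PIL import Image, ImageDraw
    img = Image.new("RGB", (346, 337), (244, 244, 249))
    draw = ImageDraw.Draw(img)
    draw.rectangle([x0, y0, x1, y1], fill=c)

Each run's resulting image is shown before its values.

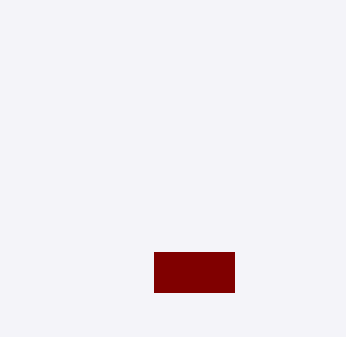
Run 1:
x0 = 154, y0 = 252, x1 = 234, y1 = 292, c = 'maroon'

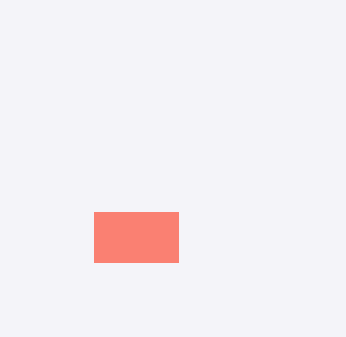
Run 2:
x0 = 94, y0 = 212, x1 = 178, y1 = 262, c = 'salmon'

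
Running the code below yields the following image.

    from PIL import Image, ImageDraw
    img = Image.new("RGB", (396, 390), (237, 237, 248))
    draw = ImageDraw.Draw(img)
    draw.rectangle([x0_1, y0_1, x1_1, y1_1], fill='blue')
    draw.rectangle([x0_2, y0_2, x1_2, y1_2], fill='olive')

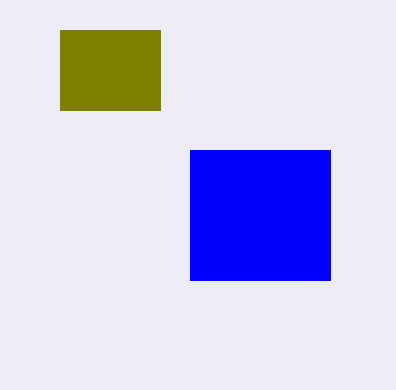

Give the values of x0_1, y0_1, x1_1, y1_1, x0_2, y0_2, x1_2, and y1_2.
x0_1 = 190
y0_1 = 150
x1_1 = 330
y1_1 = 280
x0_2 = 60
y0_2 = 30
x1_2 = 160
y1_2 = 110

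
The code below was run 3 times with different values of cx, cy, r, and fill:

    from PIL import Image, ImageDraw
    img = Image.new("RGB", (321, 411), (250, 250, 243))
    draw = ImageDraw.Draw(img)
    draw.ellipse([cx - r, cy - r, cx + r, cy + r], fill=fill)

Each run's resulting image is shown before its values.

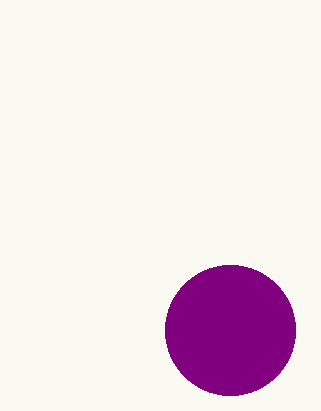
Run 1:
cx = 230, cy = 330, r = 65, fill = 'purple'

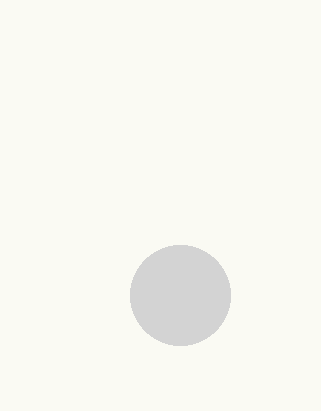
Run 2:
cx = 180, cy = 295, r = 50, fill = 'lightgray'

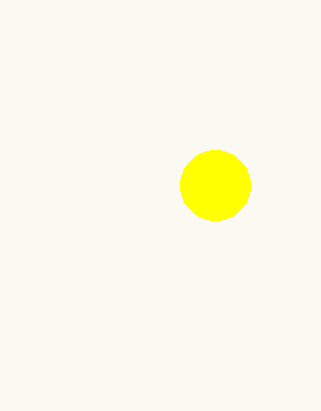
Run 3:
cx = 215; cy = 185; r = 35; fill = 'yellow'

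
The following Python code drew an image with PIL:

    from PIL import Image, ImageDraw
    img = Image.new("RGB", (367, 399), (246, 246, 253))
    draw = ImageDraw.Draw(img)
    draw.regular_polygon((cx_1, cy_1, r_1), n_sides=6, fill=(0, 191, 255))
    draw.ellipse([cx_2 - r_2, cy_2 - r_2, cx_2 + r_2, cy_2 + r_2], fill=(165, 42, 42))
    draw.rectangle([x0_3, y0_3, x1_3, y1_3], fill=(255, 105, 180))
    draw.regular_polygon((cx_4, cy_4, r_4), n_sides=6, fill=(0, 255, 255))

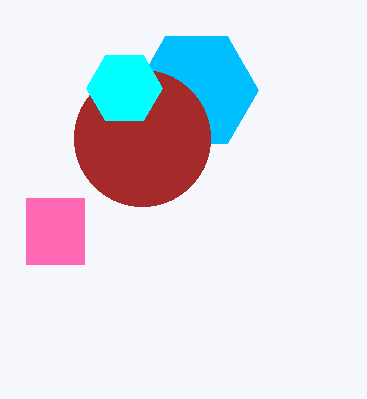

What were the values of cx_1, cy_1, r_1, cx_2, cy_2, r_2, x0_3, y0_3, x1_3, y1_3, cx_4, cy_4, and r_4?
cx_1 = 196
cy_1 = 90
r_1 = 62
cx_2 = 142
cy_2 = 138
r_2 = 68
x0_3 = 26
y0_3 = 198
x1_3 = 84
y1_3 = 264
cx_4 = 124
cy_4 = 88
r_4 = 38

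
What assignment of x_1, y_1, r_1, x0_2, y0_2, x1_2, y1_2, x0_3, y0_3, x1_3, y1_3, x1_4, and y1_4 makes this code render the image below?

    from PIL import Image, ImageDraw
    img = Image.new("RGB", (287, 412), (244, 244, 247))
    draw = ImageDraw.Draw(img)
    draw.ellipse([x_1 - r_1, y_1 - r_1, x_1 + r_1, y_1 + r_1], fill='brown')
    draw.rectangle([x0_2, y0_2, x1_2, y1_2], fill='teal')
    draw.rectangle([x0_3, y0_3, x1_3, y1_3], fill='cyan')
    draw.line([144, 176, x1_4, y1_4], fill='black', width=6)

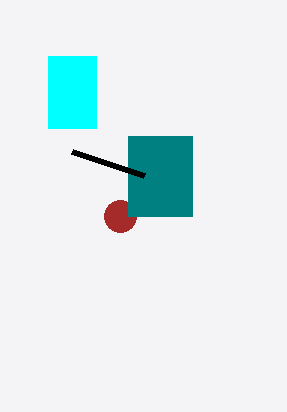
x_1 = 120
y_1 = 216
r_1 = 16
x0_2 = 128
y0_2 = 136
x1_2 = 192
y1_2 = 216
x0_3 = 48
y0_3 = 56
x1_3 = 96
y1_3 = 128
x1_4 = 72
y1_4 = 152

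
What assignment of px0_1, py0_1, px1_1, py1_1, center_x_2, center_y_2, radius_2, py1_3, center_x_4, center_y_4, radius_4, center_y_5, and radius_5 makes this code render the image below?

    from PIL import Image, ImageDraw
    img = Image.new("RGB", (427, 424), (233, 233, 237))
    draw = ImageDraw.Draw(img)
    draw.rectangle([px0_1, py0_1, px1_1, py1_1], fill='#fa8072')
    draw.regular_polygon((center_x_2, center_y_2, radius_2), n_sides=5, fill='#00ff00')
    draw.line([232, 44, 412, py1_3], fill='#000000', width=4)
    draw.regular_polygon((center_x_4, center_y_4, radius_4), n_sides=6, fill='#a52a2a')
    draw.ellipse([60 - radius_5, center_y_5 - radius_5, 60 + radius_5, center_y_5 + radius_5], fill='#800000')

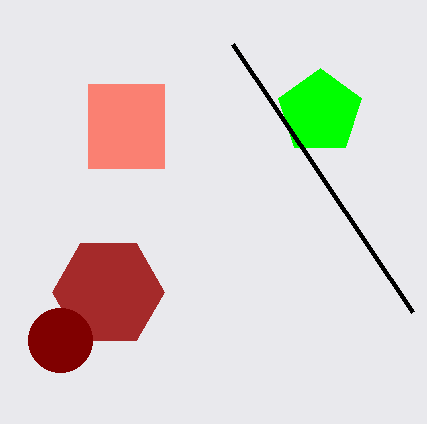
px0_1 = 88; py0_1 = 84; px1_1 = 164; py1_1 = 168; center_x_2 = 320; center_y_2 = 112; radius_2 = 44; py1_3 = 312; center_x_4 = 108; center_y_4 = 292; radius_4 = 56; center_y_5 = 340; radius_5 = 32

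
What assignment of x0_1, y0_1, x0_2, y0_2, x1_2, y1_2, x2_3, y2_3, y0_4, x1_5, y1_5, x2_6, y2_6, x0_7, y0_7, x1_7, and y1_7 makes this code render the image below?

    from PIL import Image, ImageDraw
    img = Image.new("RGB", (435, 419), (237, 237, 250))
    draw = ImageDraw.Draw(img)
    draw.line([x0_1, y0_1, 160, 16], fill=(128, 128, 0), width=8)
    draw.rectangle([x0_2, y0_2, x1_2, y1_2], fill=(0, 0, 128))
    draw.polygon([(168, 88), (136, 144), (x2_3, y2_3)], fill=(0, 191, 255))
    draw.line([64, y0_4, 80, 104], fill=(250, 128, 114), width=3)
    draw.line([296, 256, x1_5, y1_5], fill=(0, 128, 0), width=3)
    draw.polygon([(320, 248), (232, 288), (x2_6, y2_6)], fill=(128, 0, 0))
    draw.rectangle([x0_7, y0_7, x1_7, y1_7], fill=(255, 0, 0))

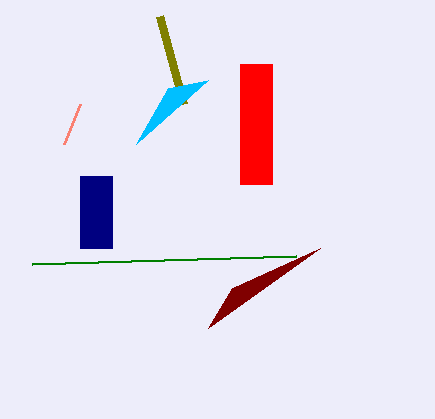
x0_1 = 184; y0_1 = 104; x0_2 = 80; y0_2 = 176; x1_2 = 112; y1_2 = 248; x2_3 = 208; y2_3 = 80; y0_4 = 144; x1_5 = 32; y1_5 = 264; x2_6 = 208; y2_6 = 328; x0_7 = 240; y0_7 = 64; x1_7 = 272; y1_7 = 184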